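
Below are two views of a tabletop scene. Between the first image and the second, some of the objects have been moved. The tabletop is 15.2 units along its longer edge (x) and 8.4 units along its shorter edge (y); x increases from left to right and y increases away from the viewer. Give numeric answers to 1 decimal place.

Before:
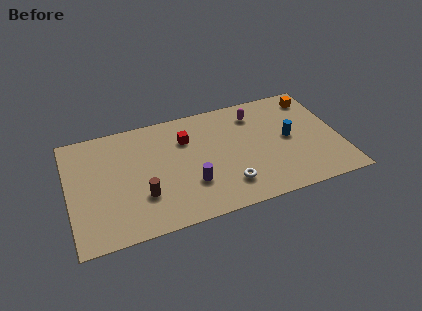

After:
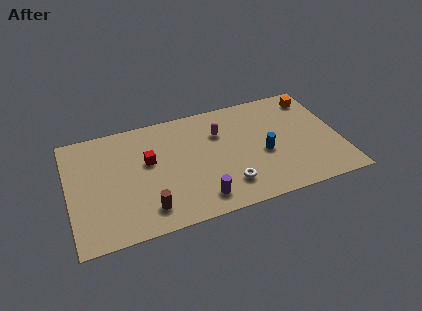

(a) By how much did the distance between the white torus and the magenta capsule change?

-1.2

The distance was about 5.2 in the first image and 4.0 in the second, so they moved 1.2 units closer together.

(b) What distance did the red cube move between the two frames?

2.4

From (6.7, 6.0) to (4.5, 5.0), the red cube covered √(2.2² + 1.0²) ≈ 2.4 units.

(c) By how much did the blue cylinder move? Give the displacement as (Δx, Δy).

(-1.5, -0.7)

From the two frames, the blue cylinder sits at roughly (12.4, 4.3) before and (10.9, 3.6) after.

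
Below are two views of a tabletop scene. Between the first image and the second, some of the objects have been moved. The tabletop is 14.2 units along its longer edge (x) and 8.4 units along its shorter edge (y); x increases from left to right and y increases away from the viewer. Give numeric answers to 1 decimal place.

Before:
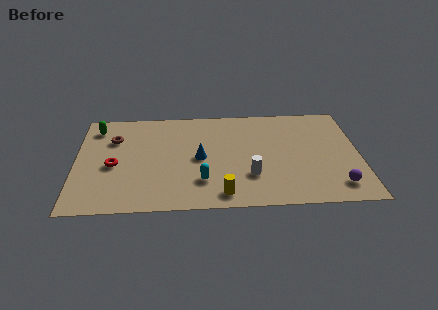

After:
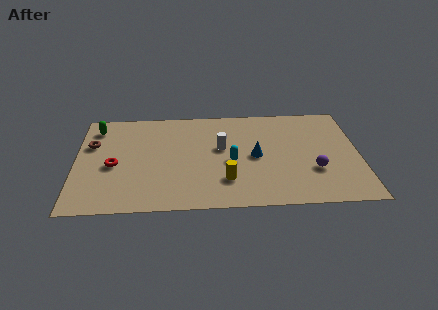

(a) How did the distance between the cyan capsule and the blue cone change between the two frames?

-0.6

They were about 1.9 units apart before and 1.3 after — 0.6 units closer together.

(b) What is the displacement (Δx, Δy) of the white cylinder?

(-1.4, 2.4)

From the two frames, the white cylinder sits at roughly (8.7, 2.5) before and (7.3, 4.9) after.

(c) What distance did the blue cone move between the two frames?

2.8

The blue cone was near (6.2, 4.1) before and (9.0, 4.1) after, so it travelled √(2.8² + 0.0²) ≈ 2.8 units.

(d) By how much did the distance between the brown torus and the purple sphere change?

-0.5

They were about 11.9 units apart before and 11.4 after — 0.5 units closer together.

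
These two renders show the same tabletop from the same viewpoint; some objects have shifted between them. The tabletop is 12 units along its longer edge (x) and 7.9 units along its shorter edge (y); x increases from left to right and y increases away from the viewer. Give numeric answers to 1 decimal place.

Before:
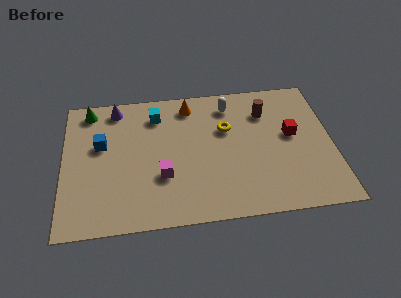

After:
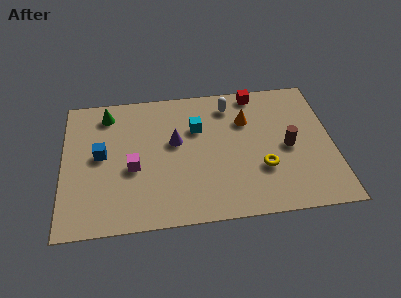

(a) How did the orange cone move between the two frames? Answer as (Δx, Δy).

(2.5, -1.2)

The orange cone started near (5.7, 6.7) and ended near (8.2, 5.5).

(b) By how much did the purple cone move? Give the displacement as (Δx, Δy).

(2.6, -2.3)

From the two frames, the purple cone sits at roughly (2.4, 6.9) before and (5.0, 4.6) after.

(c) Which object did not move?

the white capsule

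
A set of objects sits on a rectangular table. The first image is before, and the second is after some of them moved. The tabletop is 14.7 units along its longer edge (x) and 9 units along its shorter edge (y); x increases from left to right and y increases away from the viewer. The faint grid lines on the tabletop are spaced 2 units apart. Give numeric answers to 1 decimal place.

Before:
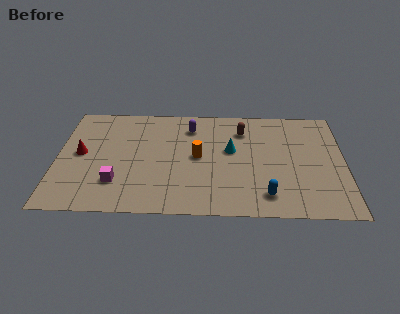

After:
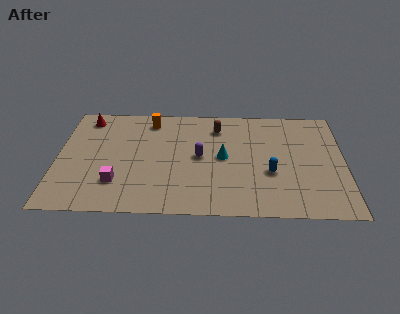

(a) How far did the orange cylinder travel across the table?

3.9

The orange cylinder was near (7.2, 4.6) before and (4.7, 7.6) after, so it travelled √(2.5² + 3.0²) ≈ 3.9 units.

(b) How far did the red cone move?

3.0

The red cone moved from about (1.2, 4.7) to (1.4, 7.7), a distance of √(0.2² + 3.0²) ≈ 3.0.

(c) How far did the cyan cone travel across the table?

0.7

The cyan cone moved from about (8.9, 5.2) to (8.5, 4.6), a distance of √(0.4² + 0.6²) ≈ 0.7.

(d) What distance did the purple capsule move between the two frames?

2.5

From (6.8, 7.1) to (7.3, 4.6), the purple capsule covered √(0.5² + 2.5²) ≈ 2.5 units.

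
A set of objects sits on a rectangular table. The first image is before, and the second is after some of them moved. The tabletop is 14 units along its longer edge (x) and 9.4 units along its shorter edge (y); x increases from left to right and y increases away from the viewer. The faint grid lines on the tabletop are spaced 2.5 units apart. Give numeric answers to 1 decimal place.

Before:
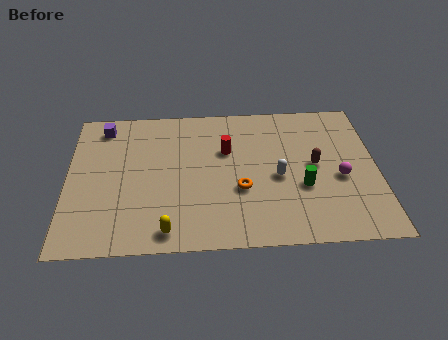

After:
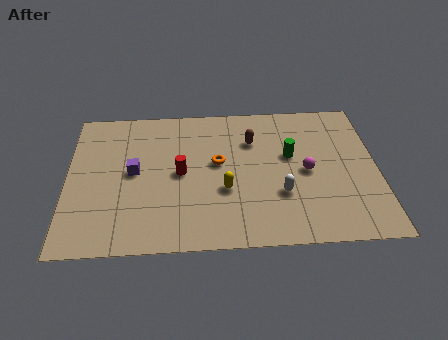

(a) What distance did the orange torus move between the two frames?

2.1

The orange torus moved from about (7.8, 3.5) to (6.8, 5.3), a distance of √(1.0² + 1.8²) ≈ 2.1.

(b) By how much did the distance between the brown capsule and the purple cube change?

-4.4

The distance was about 10.1 in the first image and 5.7 in the second, so they moved 4.4 units closer together.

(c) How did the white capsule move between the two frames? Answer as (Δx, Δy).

(0.1, -1.1)

The white capsule started near (9.5, 4.2) and ended near (9.6, 3.1).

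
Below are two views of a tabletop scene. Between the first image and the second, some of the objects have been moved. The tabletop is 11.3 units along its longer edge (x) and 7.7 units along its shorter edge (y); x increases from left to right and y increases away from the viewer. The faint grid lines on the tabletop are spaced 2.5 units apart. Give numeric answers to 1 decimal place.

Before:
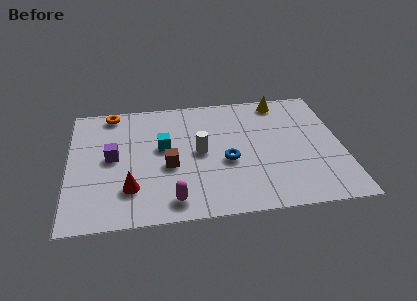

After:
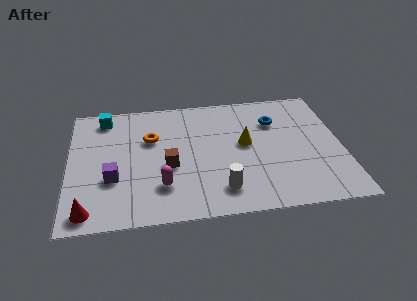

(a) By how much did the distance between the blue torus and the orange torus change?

-0.8

They were about 6.0 units apart before and 5.2 after — 0.8 units closer together.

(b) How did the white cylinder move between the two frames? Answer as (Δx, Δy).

(0.8, -2.4)

The white cylinder started near (5.4, 3.9) and ended near (6.2, 1.5).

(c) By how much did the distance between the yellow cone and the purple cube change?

-1.9

They were about 7.6 units apart before and 5.7 after — 1.9 units closer together.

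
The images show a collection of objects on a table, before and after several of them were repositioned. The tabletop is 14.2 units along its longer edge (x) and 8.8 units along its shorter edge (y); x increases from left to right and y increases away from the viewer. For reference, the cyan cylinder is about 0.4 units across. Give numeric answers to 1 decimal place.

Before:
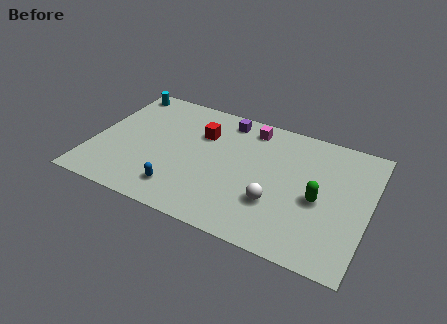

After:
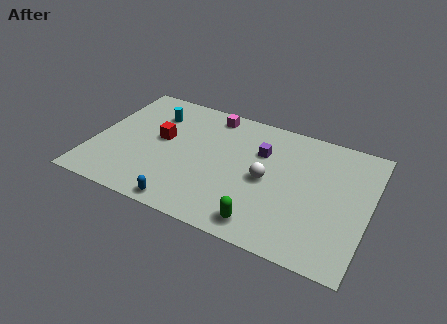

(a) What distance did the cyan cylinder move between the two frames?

2.2

From (0.9, 7.8) to (2.8, 6.6), the cyan cylinder covered √(1.9² + 1.2²) ≈ 2.2 units.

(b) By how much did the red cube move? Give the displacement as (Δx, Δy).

(-2.0, -1.2)

The red cube started near (5.4, 6.1) and ended near (3.4, 4.9).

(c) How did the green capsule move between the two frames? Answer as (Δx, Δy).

(-2.5, -2.7)

The green capsule started near (11.7, 3.9) and ended near (9.2, 1.2).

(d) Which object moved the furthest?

the green capsule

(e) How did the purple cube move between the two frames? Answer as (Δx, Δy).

(2.0, -1.6)

The purple cube started near (6.5, 7.6) and ended near (8.5, 6.0).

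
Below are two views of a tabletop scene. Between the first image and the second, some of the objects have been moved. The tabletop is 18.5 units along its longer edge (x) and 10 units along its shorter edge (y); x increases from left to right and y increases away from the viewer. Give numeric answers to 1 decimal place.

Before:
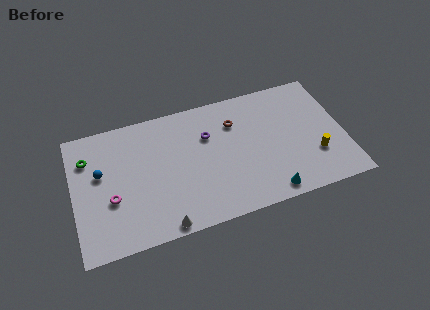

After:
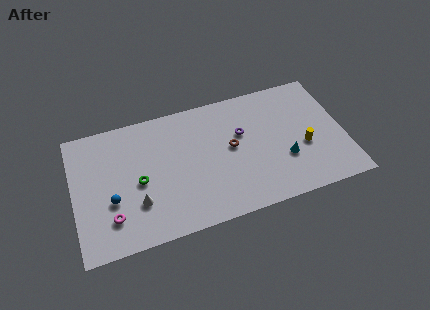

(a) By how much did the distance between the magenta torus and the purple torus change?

+2.6

Before: roughly 7.4 units apart; after: 10.0. That's 2.6 units further apart.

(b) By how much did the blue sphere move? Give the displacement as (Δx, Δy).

(0.6, -2.3)

The blue sphere started near (1.9, 6.0) and ended near (2.5, 3.7).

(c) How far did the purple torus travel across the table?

2.4

The purple torus moved from about (9.3, 6.8) to (11.6, 6.3), a distance of √(2.3² + 0.5²) ≈ 2.4.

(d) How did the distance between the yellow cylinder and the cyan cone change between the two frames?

-2.4

Before: roughly 3.9 units apart; after: 1.5. That's 2.4 units closer together.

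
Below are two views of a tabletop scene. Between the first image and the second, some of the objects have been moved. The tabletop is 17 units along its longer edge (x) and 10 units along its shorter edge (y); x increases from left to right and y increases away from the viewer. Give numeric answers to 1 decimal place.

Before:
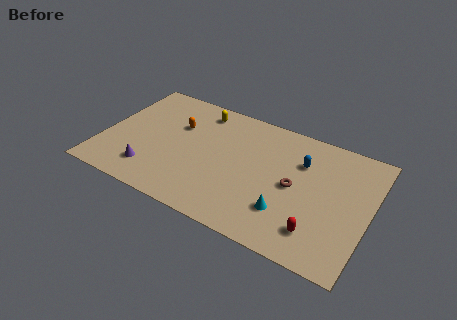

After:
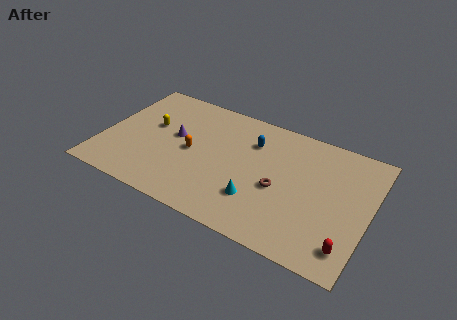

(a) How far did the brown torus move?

1.1

The brown torus was near (12.3, 4.9) before and (11.4, 4.3) after, so it travelled √(0.9² + 0.6²) ≈ 1.1 units.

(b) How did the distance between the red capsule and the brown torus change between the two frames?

+1.9

Before: roughly 3.3 units apart; after: 5.2. That's 1.9 units further apart.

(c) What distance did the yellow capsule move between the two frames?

3.8

The yellow capsule moved from about (5.7, 8.5) to (2.9, 5.9), a distance of √(2.8² + 2.6²) ≈ 3.8.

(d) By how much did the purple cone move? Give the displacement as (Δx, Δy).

(1.1, 3.5)

From the two frames, the purple cone sits at roughly (3.4, 2.1) before and (4.5, 5.6) after.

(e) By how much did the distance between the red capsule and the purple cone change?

+1.4

Before: roughly 10.7 units apart; after: 12.1. That's 1.4 units further apart.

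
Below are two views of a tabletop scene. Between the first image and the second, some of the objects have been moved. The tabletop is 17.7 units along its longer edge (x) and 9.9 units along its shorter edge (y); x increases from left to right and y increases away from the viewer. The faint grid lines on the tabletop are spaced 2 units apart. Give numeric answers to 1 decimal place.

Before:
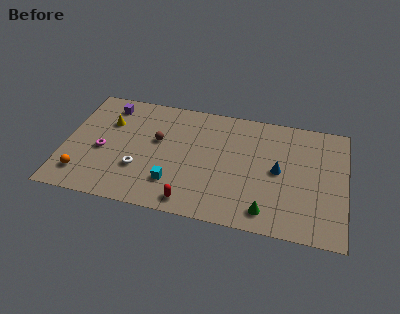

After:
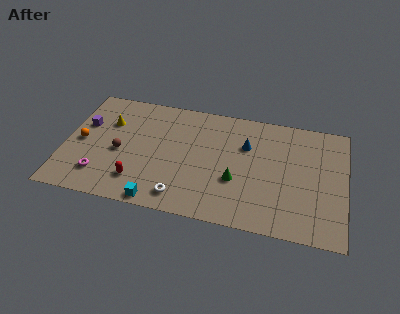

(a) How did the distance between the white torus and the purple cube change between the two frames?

+2.5

The distance was about 5.6 in the first image and 8.1 in the second, so they moved 2.5 units further apart.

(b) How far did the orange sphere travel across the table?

2.8

The orange sphere moved from about (1.3, 2.0) to (1.0, 4.8), a distance of √(0.3² + 2.8²) ≈ 2.8.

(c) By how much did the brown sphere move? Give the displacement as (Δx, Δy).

(-2.3, -1.5)

The brown sphere started near (5.8, 5.9) and ended near (3.5, 4.4).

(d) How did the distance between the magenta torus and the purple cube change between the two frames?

+0.3

Before: roughly 4.0 units apart; after: 4.3. That's 0.3 units further apart.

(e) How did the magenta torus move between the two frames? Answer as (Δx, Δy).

(0.0, -2.1)

From the two frames, the magenta torus sits at roughly (2.4, 4.3) before and (2.4, 2.2) after.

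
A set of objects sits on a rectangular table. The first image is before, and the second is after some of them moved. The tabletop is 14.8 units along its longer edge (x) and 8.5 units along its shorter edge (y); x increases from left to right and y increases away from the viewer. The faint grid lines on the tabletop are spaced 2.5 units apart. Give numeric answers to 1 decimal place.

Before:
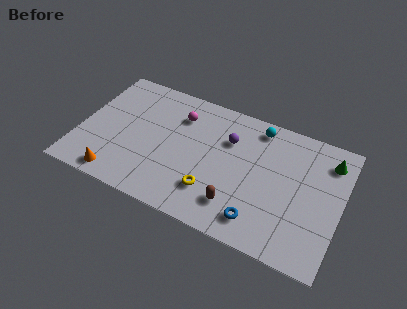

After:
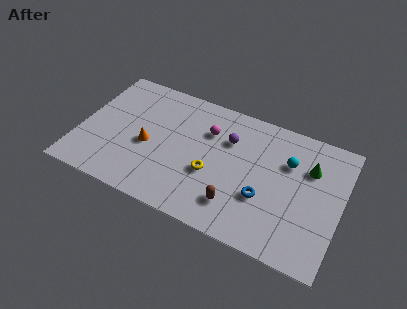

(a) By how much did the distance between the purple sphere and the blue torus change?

-1.2

They were about 4.9 units apart before and 3.7 after — 1.2 units closer together.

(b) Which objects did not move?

the purple sphere and the brown capsule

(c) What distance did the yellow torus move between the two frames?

1.1

From (7.8, 2.2) to (7.6, 3.3), the yellow torus covered √(0.2² + 1.1²) ≈ 1.1 units.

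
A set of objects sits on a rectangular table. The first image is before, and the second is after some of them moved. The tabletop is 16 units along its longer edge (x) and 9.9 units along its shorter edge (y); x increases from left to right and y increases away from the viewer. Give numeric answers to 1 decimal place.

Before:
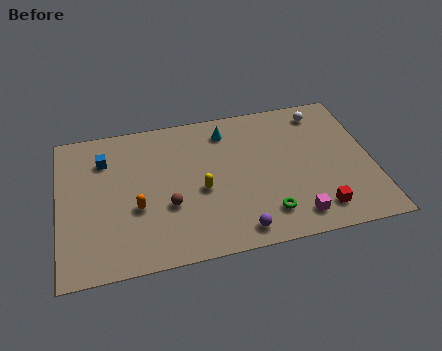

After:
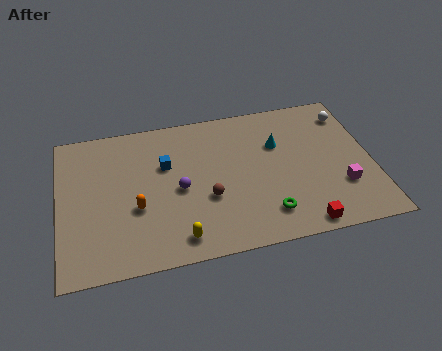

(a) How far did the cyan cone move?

3.0

The cyan cone moved from about (8.7, 8.1) to (11.3, 6.6), a distance of √(2.6² + 1.5²) ≈ 3.0.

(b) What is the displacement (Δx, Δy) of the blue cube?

(3.1, -1.0)

The blue cube started near (2.4, 7.4) and ended near (5.5, 6.4).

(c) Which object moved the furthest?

the purple sphere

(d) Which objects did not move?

the green torus and the orange capsule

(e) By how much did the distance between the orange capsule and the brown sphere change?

+2.0

Before: roughly 1.6 units apart; after: 3.6. That's 2.0 units further apart.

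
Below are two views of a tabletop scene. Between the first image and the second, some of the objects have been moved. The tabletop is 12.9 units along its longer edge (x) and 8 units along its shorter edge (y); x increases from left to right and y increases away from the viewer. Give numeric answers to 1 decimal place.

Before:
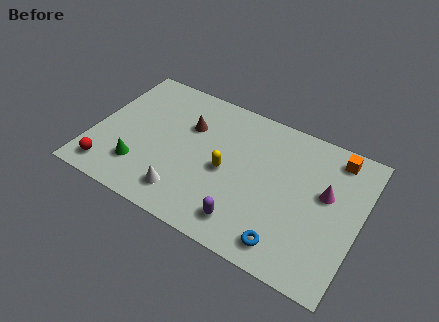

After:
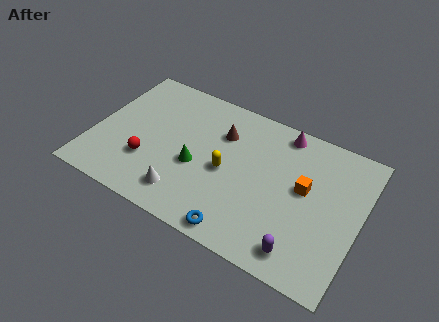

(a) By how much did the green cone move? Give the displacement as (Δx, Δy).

(2.6, 1.3)

From the two frames, the green cone sits at roughly (2.5, 2.0) before and (5.1, 3.3) after.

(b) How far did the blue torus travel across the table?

2.2

The blue torus was near (9.8, 1.2) before and (7.6, 0.8) after, so it travelled √(2.2² + 0.4²) ≈ 2.2 units.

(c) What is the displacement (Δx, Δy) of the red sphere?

(1.7, 1.3)

The red sphere started near (1.1, 1.2) and ended near (2.8, 2.5).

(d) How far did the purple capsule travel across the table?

2.7

The purple capsule was near (7.8, 1.4) before and (10.5, 1.2) after, so it travelled √(2.7² + 0.2²) ≈ 2.7 units.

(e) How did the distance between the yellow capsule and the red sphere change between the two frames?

-2.1

They were about 6.0 units apart before and 3.9 after — 2.1 units closer together.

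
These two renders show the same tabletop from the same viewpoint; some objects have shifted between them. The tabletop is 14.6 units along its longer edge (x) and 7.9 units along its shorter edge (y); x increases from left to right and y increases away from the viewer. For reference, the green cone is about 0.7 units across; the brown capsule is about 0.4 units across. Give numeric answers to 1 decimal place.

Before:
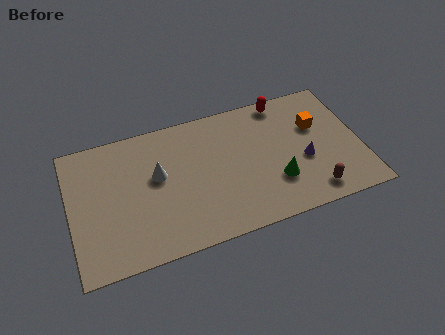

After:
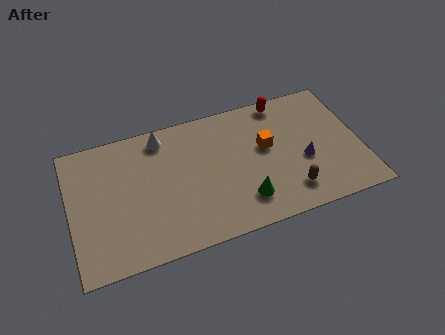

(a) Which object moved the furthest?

the orange cube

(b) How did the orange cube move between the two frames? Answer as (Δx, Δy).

(-2.6, -0.5)

The orange cube started near (12.5, 5.1) and ended near (9.9, 4.6).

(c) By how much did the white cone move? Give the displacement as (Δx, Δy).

(0.4, 2.2)

From the two frames, the white cone sits at roughly (4.4, 4.6) before and (4.8, 6.8) after.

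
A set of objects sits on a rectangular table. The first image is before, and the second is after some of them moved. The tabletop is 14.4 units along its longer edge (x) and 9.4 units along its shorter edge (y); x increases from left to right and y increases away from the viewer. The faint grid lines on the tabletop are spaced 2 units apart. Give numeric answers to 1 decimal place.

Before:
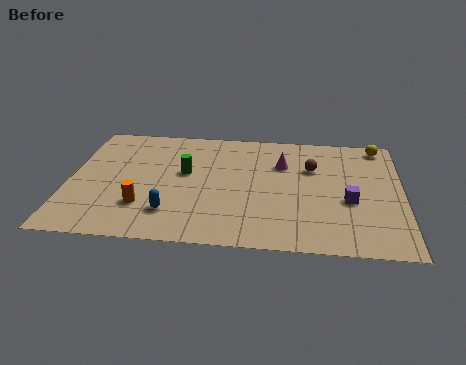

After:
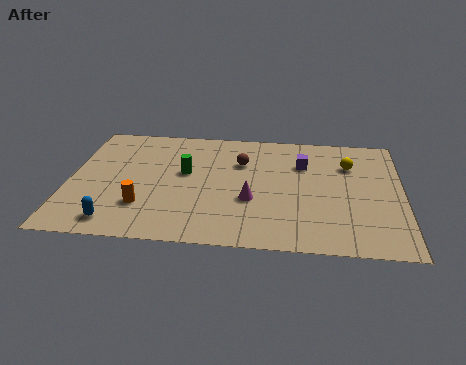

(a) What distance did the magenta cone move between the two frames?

3.3

The magenta cone was near (9.2, 6.5) before and (7.9, 3.5) after, so it travelled √(1.3² + 3.0²) ≈ 3.3 units.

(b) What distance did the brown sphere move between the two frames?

3.1

The brown sphere was near (10.5, 6.3) before and (7.4, 6.5) after, so it travelled √(3.1² + 0.2²) ≈ 3.1 units.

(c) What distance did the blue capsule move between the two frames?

2.5

The blue capsule was near (4.5, 2.2) before and (2.2, 1.3) after, so it travelled √(2.3² + 0.9²) ≈ 2.5 units.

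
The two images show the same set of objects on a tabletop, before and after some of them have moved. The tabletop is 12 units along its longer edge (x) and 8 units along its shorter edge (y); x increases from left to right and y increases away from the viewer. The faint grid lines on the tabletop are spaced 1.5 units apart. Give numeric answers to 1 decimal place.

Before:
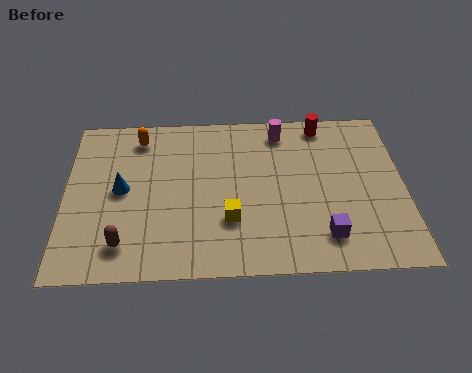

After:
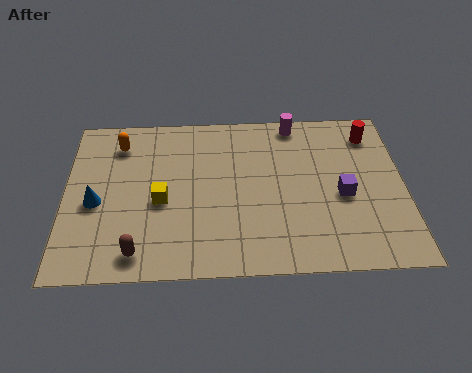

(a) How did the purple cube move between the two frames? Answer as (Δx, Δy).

(0.7, 1.9)

The purple cube started near (9.1, 1.6) and ended near (9.8, 3.5).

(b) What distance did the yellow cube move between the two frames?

2.6

The yellow cube moved from about (5.8, 2.5) to (3.4, 3.5), a distance of √(2.4² + 1.0²) ≈ 2.6.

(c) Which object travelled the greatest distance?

the yellow cube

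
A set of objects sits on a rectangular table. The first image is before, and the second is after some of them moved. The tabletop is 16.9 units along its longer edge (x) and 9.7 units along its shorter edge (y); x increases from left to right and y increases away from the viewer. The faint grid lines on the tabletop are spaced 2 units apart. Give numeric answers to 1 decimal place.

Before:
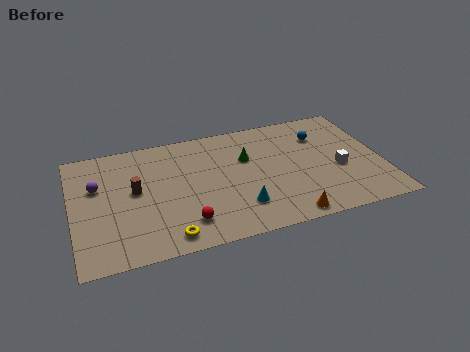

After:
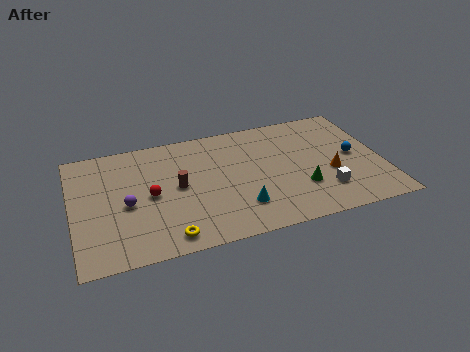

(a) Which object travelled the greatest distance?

the green cone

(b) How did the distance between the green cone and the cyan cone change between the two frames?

-0.5

They were about 4.0 units apart before and 3.5 after — 0.5 units closer together.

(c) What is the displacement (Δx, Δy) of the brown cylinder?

(2.3, -0.3)

From the two frames, the brown cylinder sits at roughly (3.4, 5.3) before and (5.7, 5.0) after.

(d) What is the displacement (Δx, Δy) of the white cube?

(-1.0, -1.6)

The white cube was at about (14.5, 4.0) and moved to about (13.5, 2.4).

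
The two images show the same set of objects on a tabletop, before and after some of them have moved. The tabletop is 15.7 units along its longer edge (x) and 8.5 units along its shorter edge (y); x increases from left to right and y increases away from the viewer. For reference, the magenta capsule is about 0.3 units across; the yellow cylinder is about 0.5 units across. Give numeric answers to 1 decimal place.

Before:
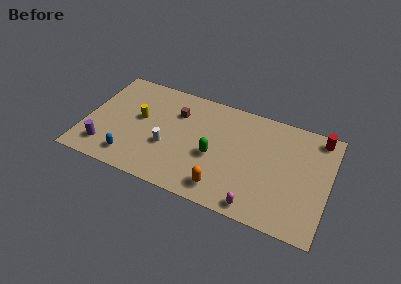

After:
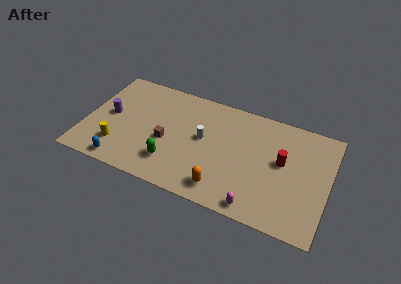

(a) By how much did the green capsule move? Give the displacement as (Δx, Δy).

(-2.6, -1.5)

From the two frames, the green capsule sits at roughly (8.4, 3.6) before and (5.8, 2.1) after.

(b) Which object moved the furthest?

the red cylinder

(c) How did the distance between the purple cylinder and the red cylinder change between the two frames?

-3.3

Before: roughly 14.5 units apart; after: 11.2. That's 3.3 units closer together.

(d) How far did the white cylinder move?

2.7

The white cylinder moved from about (5.4, 3.2) to (7.6, 4.7), a distance of √(2.2² + 1.5²) ≈ 2.7.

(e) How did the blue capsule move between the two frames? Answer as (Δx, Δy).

(-0.5, -0.6)

The blue capsule was at about (3.2, 1.5) and moved to about (2.7, 0.9).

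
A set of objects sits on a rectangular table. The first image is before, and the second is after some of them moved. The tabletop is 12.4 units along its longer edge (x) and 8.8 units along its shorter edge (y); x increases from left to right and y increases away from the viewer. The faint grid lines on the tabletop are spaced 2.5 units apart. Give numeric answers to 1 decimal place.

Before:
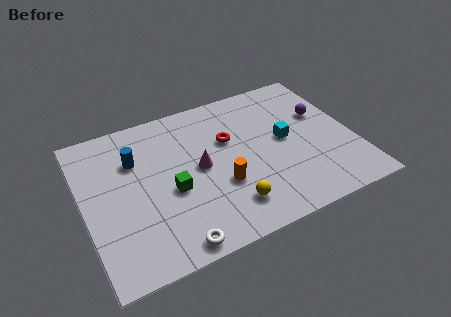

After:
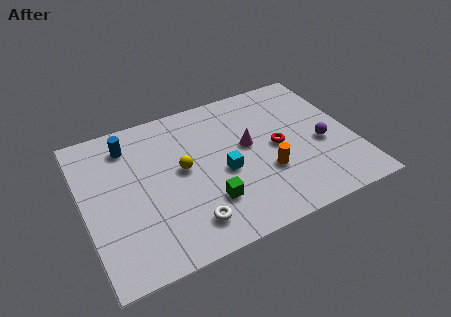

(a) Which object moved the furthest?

the yellow sphere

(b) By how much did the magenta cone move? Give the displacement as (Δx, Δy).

(2.3, 0.4)

The magenta cone started near (5.3, 4.5) and ended near (7.6, 4.9).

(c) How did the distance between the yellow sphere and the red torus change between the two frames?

+0.6

The distance was about 3.8 in the first image and 4.4 in the second, so they moved 0.6 units further apart.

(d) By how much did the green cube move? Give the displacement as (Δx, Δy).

(1.5, -1.3)

From the two frames, the green cube sits at roughly (3.9, 3.7) before and (5.4, 2.4) after.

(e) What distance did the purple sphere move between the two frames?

1.8

From (11.2, 5.5) to (10.9, 3.7), the purple sphere covered √(0.3² + 1.8²) ≈ 1.8 units.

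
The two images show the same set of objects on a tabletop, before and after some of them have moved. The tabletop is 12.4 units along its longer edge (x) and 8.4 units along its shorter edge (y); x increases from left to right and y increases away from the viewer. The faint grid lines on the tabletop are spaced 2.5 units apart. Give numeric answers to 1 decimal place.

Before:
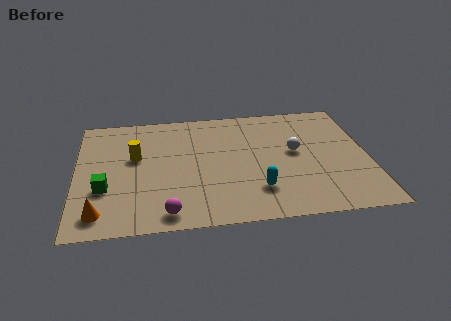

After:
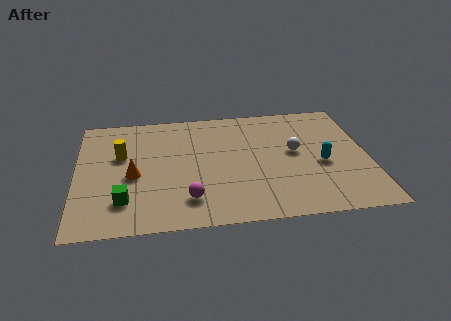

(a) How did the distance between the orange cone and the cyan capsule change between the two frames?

+1.4

Before: roughly 6.6 units apart; after: 8.0. That's 1.4 units further apart.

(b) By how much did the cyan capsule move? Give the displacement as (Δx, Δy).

(2.8, 1.5)

From the two frames, the cyan capsule sits at roughly (7.6, 2.1) before and (10.4, 3.6) after.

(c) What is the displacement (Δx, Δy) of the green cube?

(0.8, -0.9)

The green cube was at about (1.2, 2.9) and moved to about (2.0, 2.0).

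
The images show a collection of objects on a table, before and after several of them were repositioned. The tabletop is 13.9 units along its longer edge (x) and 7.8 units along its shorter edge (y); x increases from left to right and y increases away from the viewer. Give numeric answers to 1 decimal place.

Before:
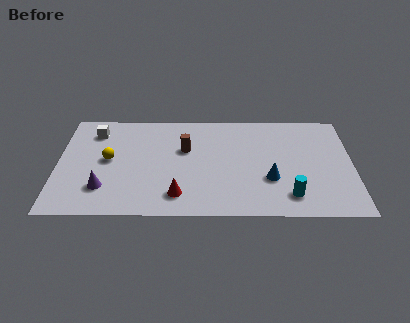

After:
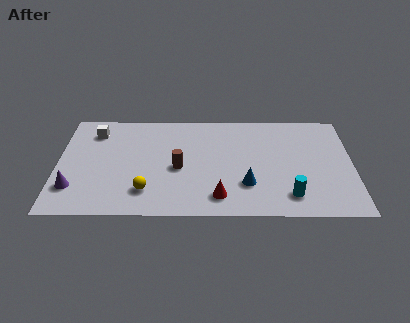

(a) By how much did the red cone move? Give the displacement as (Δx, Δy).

(1.9, -0.1)

The red cone started near (5.7, 1.5) and ended near (7.6, 1.4).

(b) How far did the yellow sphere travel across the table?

2.9

The yellow sphere was near (2.4, 4.1) before and (4.2, 1.8) after, so it travelled √(1.8² + 2.3²) ≈ 2.9 units.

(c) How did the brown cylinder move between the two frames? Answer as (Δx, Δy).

(-0.3, -1.4)

The brown cylinder was at about (6.0, 4.9) and moved to about (5.7, 3.5).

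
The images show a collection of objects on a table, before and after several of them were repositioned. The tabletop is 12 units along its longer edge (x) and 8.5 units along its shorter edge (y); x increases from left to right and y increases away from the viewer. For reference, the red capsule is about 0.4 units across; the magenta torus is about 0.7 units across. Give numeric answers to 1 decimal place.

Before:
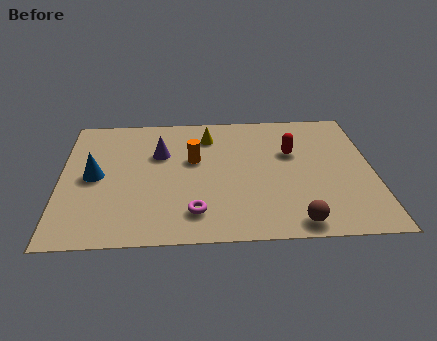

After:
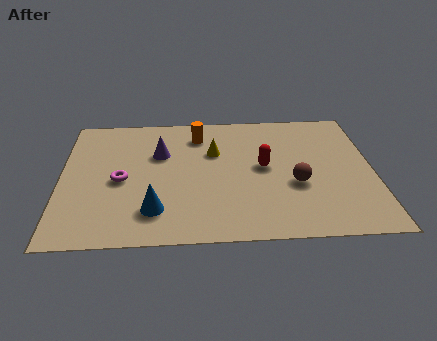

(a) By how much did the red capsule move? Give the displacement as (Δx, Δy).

(-1.1, -0.9)

The red capsule was at about (8.9, 5.4) and moved to about (7.8, 4.5).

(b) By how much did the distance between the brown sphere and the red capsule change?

-2.8

The distance was about 4.5 in the first image and 1.7 in the second, so they moved 2.8 units closer together.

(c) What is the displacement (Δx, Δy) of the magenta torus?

(-2.8, 2.2)

The magenta torus was at about (5.1, 1.7) and moved to about (2.3, 3.9).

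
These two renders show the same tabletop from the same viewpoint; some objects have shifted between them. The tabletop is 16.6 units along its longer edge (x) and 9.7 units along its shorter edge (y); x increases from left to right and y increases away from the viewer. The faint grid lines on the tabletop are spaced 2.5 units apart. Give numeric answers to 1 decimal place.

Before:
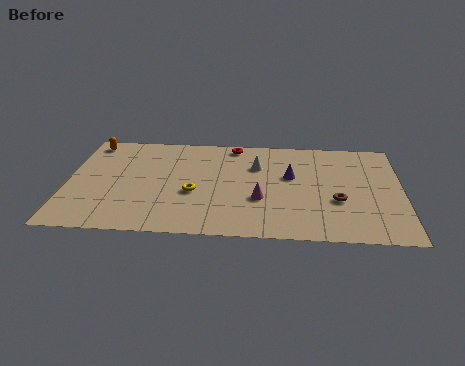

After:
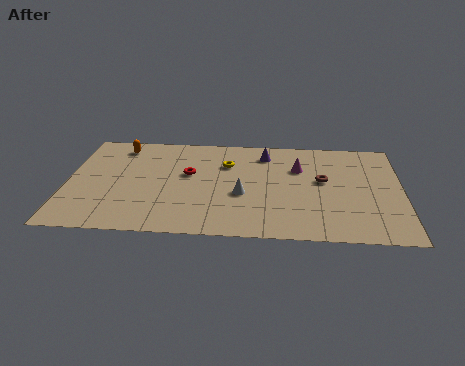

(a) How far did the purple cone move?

2.5

The purple cone was near (11.1, 5.8) before and (9.8, 7.9) after, so it travelled √(1.3² + 2.1²) ≈ 2.5 units.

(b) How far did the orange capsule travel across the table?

1.5

From (1.0, 8.5) to (2.5, 8.2), the orange capsule covered √(1.5² + 0.3²) ≈ 1.5 units.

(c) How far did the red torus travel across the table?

3.7

The red torus moved from about (8.2, 8.7) to (6.0, 5.7), a distance of √(2.2² + 3.0²) ≈ 3.7.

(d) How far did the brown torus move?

2.0

The brown torus was near (13.4, 3.6) before and (12.7, 5.5) after, so it travelled √(0.7² + 1.9²) ≈ 2.0 units.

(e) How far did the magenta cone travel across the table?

3.6

From (9.6, 3.5) to (11.5, 6.6), the magenta cone covered √(1.9² + 3.1²) ≈ 3.6 units.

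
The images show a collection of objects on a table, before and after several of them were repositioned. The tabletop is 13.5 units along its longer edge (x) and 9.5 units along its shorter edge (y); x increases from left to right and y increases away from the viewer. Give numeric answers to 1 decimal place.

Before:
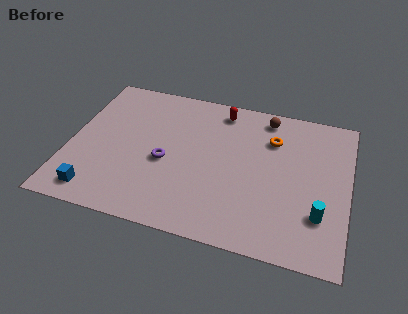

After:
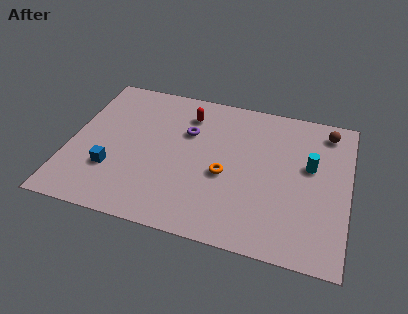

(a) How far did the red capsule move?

1.7

From (7.1, 8.2) to (5.5, 7.5), the red capsule covered √(1.6² + 0.7²) ≈ 1.7 units.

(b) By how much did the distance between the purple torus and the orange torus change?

-2.7

They were about 5.7 units apart before and 3.0 after — 2.7 units closer together.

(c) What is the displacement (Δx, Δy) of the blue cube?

(0.6, 1.6)

The blue cube was at about (1.6, 1.3) and moved to about (2.2, 2.9).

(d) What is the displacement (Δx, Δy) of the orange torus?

(-2.1, -2.9)

The orange torus started near (9.7, 6.9) and ended near (7.6, 4.0).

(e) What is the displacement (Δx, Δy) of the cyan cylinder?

(-0.6, 2.9)

From the two frames, the cyan cylinder sits at roughly (12.2, 2.7) before and (11.6, 5.6) after.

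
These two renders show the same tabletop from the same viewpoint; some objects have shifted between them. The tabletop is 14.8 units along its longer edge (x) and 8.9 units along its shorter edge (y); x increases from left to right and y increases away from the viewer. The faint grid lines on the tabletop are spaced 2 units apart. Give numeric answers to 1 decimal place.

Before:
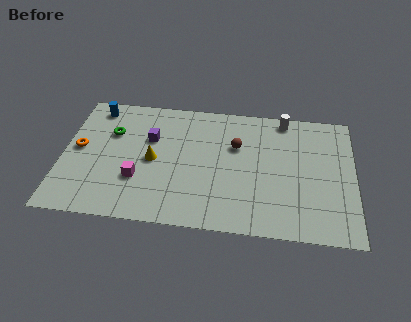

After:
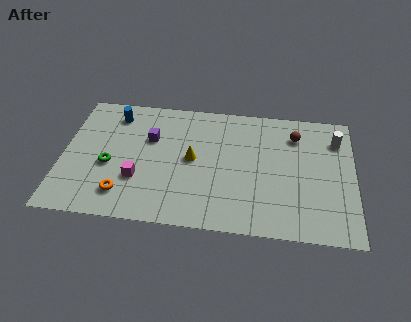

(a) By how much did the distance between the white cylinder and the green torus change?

+2.9

Before: roughly 9.0 units apart; after: 11.9. That's 2.9 units further apart.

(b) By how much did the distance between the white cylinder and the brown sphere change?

-1.2

Before: roughly 3.3 units apart; after: 2.1. That's 1.2 units closer together.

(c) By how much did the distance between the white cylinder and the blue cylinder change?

+1.7

The distance was about 9.7 in the first image and 11.4 in the second, so they moved 1.7 units further apart.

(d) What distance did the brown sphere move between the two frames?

3.2

The brown sphere moved from about (8.8, 5.8) to (11.8, 6.9), a distance of √(3.0² + 1.1²) ≈ 3.2.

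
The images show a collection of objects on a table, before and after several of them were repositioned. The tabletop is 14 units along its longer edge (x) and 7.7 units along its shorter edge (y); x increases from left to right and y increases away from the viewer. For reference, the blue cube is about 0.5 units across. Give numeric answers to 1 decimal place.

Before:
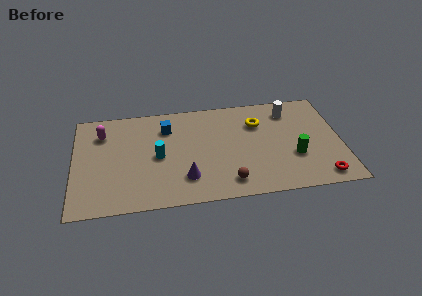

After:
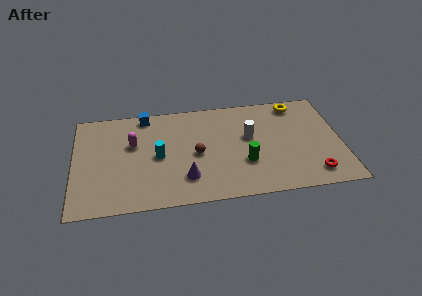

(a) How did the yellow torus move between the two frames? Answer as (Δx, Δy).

(2.1, 1.2)

The yellow torus started near (9.7, 5.5) and ended near (11.8, 6.7).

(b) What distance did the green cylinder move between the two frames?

2.6

The green cylinder moved from about (11.5, 2.7) to (8.9, 2.6), a distance of √(2.6² + 0.1²) ≈ 2.6.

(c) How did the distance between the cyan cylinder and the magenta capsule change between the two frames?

-1.9

The distance was about 3.6 in the first image and 1.7 in the second, so they moved 1.9 units closer together.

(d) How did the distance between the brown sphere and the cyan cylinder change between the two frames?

-2.3

They were about 4.3 units apart before and 2.0 after — 2.3 units closer together.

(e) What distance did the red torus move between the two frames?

0.5

From (12.8, 1.0) to (12.4, 1.3), the red torus covered √(0.4² + 0.3²) ≈ 0.5 units.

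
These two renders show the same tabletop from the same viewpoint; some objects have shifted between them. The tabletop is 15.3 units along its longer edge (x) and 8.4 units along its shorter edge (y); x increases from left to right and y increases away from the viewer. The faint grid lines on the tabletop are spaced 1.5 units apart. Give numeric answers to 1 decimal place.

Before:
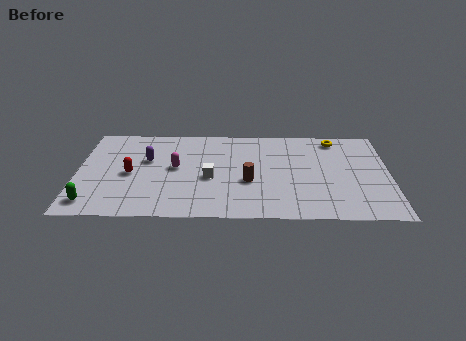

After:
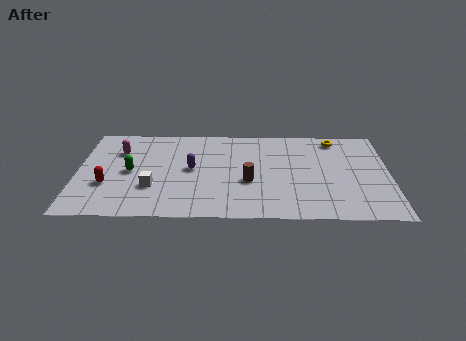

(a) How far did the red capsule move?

1.5

The red capsule moved from about (2.6, 3.9) to (1.5, 2.9), a distance of √(1.1² + 1.0²) ≈ 1.5.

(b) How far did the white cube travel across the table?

2.9

The white cube moved from about (6.5, 3.6) to (3.7, 2.7), a distance of √(2.8² + 0.9²) ≈ 2.9.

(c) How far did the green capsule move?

3.3

The green capsule was near (0.8, 1.3) before and (2.6, 4.1) after, so it travelled √(1.8² + 2.8²) ≈ 3.3 units.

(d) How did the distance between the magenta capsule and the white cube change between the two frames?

+1.8

Before: roughly 1.9 units apart; after: 3.7. That's 1.8 units further apart.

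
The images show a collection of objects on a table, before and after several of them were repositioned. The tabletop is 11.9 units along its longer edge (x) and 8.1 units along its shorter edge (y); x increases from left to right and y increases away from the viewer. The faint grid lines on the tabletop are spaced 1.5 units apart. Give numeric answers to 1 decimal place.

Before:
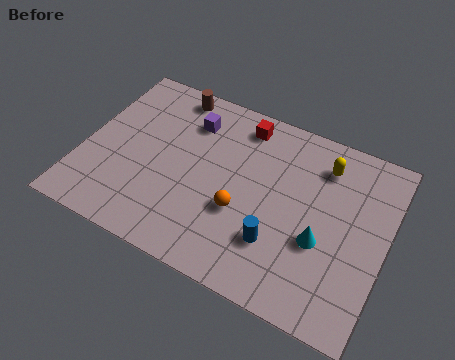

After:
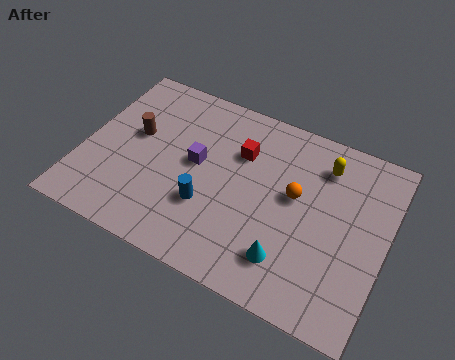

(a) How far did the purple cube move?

1.9

The purple cube was near (3.9, 6.2) before and (4.4, 4.4) after, so it travelled √(0.5² + 1.8²) ≈ 1.9 units.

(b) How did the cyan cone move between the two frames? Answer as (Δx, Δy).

(-1.1, -1.3)

The cyan cone started near (9.5, 3.1) and ended near (8.4, 1.8).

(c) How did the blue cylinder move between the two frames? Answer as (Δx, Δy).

(-2.8, 0.4)

The blue cylinder was at about (7.9, 2.3) and moved to about (5.1, 2.7).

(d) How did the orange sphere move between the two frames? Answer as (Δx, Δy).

(1.9, 1.6)

The orange sphere started near (6.4, 3.0) and ended near (8.3, 4.6).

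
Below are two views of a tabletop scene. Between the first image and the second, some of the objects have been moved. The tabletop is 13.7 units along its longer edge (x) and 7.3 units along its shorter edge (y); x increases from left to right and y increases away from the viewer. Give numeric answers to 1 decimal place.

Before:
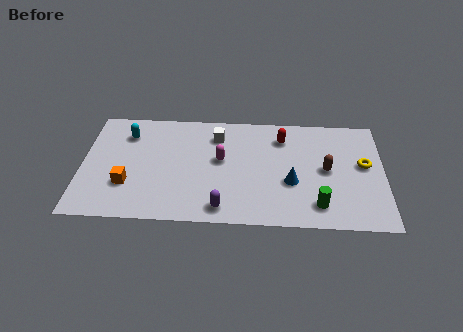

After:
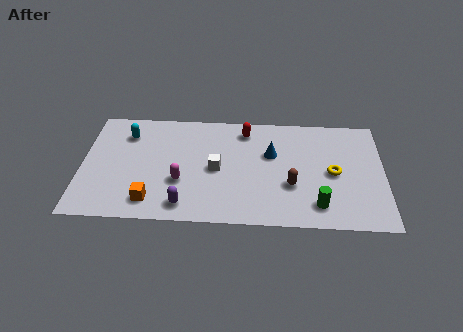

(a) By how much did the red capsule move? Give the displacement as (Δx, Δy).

(-1.7, 0.4)

From the two frames, the red capsule sits at roughly (9.1, 5.7) before and (7.4, 6.1) after.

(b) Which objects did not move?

the cyan capsule and the green cylinder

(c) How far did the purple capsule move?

1.7

The purple capsule moved from about (6.4, 1.0) to (4.7, 1.1), a distance of √(1.7² + 0.1²) ≈ 1.7.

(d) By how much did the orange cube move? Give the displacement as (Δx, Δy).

(1.1, -1.0)

The orange cube was at about (2.1, 2.3) and moved to about (3.2, 1.3).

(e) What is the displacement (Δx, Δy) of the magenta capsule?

(-1.8, -1.5)

The magenta capsule was at about (6.3, 4.1) and moved to about (4.5, 2.6).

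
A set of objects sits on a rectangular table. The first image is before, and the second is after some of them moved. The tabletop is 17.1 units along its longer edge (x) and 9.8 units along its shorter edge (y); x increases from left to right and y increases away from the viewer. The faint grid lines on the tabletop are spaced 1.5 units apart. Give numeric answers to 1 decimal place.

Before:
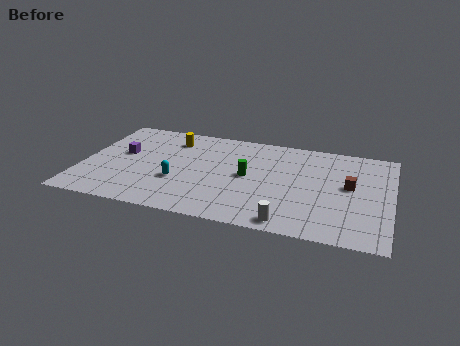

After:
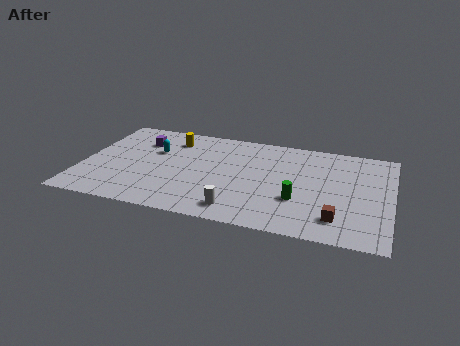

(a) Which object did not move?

the yellow cylinder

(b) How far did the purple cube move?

1.8

The purple cube moved from about (2.1, 5.6) to (3.0, 7.2), a distance of √(0.9² + 1.6²) ≈ 1.8.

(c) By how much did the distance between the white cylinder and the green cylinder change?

-1.0

The distance was about 4.7 in the first image and 3.7 in the second, so they moved 1.0 units closer together.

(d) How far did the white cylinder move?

2.8

From (11.7, 1.0) to (8.9, 1.5), the white cylinder covered √(2.8² + 0.5²) ≈ 2.8 units.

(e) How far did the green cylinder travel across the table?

3.4

From (9.2, 5.0) to (12.1, 3.3), the green cylinder covered √(2.9² + 1.7²) ≈ 3.4 units.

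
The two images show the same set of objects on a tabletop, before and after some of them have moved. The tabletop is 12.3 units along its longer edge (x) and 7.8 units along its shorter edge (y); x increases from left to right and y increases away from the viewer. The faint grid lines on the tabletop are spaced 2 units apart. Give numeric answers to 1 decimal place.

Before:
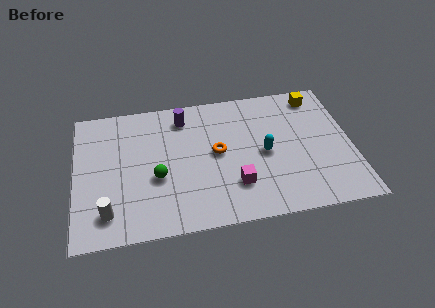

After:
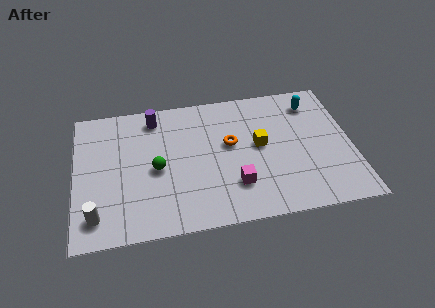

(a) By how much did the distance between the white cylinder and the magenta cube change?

+0.5

They were about 5.6 units apart before and 6.1 after — 0.5 units further apart.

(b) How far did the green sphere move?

0.5

The green sphere was near (3.6, 3.1) before and (3.6, 3.6) after, so it travelled √(0.0² + 0.5²) ≈ 0.5 units.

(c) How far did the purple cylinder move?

1.3

The purple cylinder moved from about (4.9, 6.4) to (3.6, 6.6), a distance of √(1.3² + 0.2²) ≈ 1.3.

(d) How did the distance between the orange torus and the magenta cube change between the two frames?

+0.3

The distance was about 2.1 in the first image and 2.4 in the second, so they moved 0.3 units further apart.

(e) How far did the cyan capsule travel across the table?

3.5

From (8.4, 3.7) to (10.7, 6.3), the cyan capsule covered √(2.3² + 2.6²) ≈ 3.5 units.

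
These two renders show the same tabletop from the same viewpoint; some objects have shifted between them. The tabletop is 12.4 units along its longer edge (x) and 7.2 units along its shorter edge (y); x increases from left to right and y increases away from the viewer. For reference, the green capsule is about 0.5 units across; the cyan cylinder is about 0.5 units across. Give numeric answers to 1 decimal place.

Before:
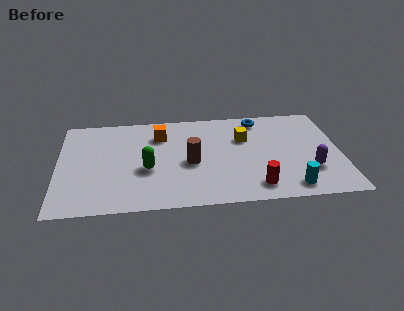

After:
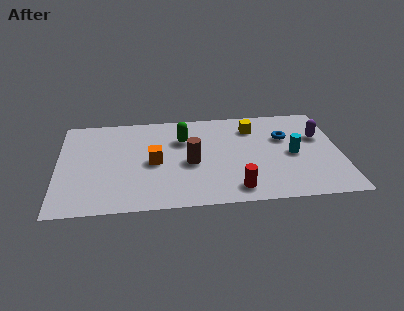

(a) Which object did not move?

the brown cylinder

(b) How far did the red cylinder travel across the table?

0.9

The red cylinder was near (8.6, 1.2) before and (7.7, 1.1) after, so it travelled √(0.9² + 0.1²) ≈ 0.9 units.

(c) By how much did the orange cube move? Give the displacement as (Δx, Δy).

(-0.3, -2.0)

From the two frames, the orange cube sits at roughly (4.5, 5.4) before and (4.2, 3.4) after.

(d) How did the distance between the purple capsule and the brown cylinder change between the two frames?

+0.6

Before: roughly 5.3 units apart; after: 5.9. That's 0.6 units further apart.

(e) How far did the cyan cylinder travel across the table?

2.4

From (10.1, 1.0) to (10.3, 3.4), the cyan cylinder covered √(0.2² + 2.4²) ≈ 2.4 units.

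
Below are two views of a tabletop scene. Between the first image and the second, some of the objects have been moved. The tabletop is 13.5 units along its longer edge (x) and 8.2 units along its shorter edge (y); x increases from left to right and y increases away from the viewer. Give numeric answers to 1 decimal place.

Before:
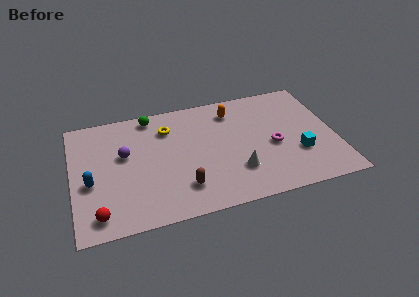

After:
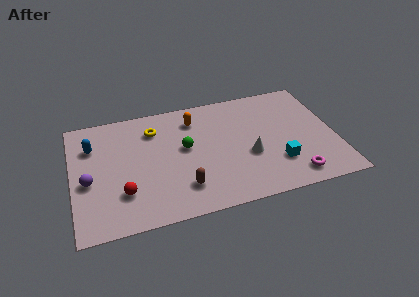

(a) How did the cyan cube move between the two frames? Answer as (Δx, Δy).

(-1.1, -0.4)

From the two frames, the cyan cube sits at roughly (11.5, 2.7) before and (10.4, 2.3) after.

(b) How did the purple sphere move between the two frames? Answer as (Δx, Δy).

(-1.9, -1.4)

The purple sphere was at about (2.7, 4.9) and moved to about (0.8, 3.5).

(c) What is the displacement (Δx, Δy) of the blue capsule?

(0.2, 2.5)

The blue capsule started near (0.9, 3.4) and ended near (1.1, 5.9).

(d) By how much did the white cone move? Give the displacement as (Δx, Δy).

(0.7, 0.9)

The white cone started near (8.3, 2.3) and ended near (9.0, 3.2).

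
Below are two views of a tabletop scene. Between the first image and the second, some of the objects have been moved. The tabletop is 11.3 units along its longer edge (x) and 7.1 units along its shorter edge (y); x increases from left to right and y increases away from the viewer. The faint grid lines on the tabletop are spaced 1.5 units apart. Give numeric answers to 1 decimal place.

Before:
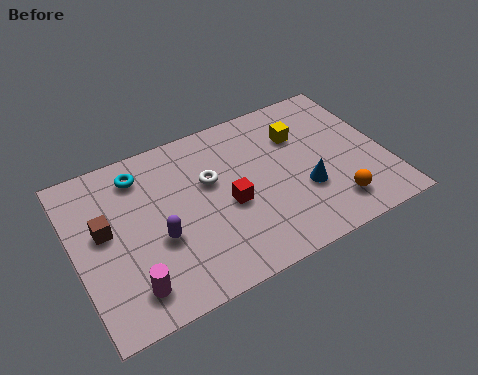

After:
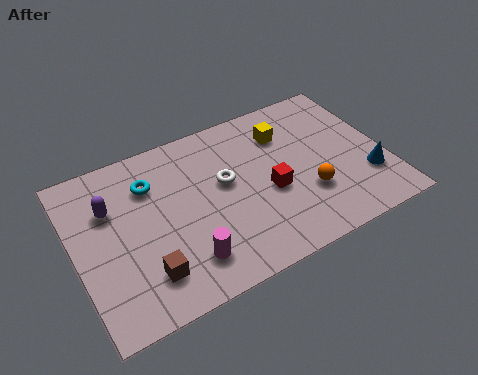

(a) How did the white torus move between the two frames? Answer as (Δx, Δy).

(0.5, -0.3)

From the two frames, the white torus sits at roughly (5.0, 4.4) before and (5.5, 4.1) after.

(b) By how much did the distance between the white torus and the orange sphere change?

-1.8

The distance was about 5.1 in the first image and 3.3 in the second, so they moved 1.8 units closer together.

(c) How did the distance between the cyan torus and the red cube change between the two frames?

+0.7

They were about 4.0 units apart before and 4.7 after — 0.7 units further apart.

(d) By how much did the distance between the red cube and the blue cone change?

+0.8

They were about 2.8 units apart before and 3.6 after — 0.8 units further apart.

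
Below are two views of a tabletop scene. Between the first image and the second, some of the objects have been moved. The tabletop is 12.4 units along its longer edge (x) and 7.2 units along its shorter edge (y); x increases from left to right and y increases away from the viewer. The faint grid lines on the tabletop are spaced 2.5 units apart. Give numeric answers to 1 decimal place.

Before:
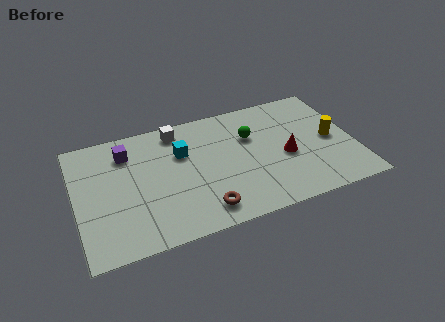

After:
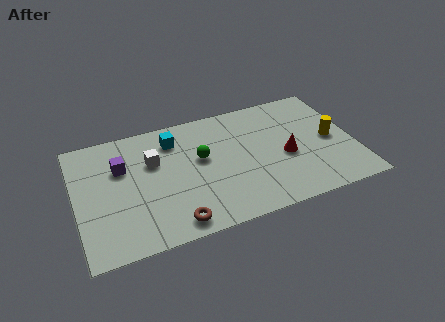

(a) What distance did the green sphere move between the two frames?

2.4

From (7.9, 4.8) to (5.6, 4.2), the green sphere covered √(2.3² + 0.6²) ≈ 2.4 units.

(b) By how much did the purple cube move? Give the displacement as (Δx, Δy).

(-0.3, -0.8)

From the two frames, the purple cube sits at roughly (2.4, 5.6) before and (2.1, 4.8) after.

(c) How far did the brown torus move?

1.3

The brown torus moved from about (5.4, 1.2) to (4.1, 0.9), a distance of √(1.3² + 0.3²) ≈ 1.3.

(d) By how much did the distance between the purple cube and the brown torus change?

-0.9

They were about 5.3 units apart before and 4.4 after — 0.9 units closer together.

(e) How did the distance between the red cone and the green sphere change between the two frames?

+1.7

The distance was about 2.2 in the first image and 3.9 in the second, so they moved 1.7 units further apart.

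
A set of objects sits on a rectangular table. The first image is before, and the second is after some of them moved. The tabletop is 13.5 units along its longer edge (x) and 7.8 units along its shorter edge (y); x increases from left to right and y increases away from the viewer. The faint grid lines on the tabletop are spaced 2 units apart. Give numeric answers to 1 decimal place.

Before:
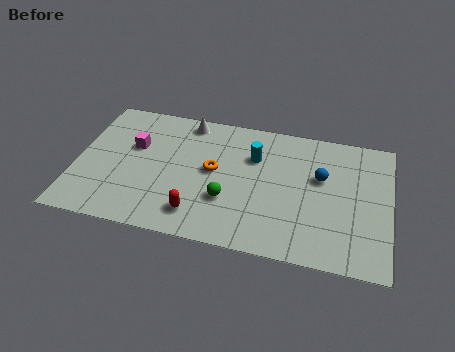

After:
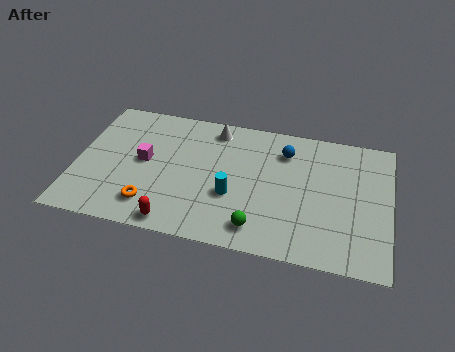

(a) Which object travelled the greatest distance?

the orange torus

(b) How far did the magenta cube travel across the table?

0.9

The magenta cube moved from about (2.4, 4.9) to (2.9, 4.1), a distance of √(0.5² + 0.8²) ≈ 0.9.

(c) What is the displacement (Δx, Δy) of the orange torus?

(-2.5, -2.6)

From the two frames, the orange torus sits at roughly (5.9, 4.2) before and (3.4, 1.6) after.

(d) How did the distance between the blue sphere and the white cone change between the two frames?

-3.1

Before: roughly 6.3 units apart; after: 3.2. That's 3.1 units closer together.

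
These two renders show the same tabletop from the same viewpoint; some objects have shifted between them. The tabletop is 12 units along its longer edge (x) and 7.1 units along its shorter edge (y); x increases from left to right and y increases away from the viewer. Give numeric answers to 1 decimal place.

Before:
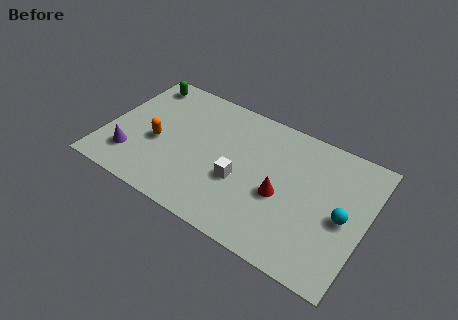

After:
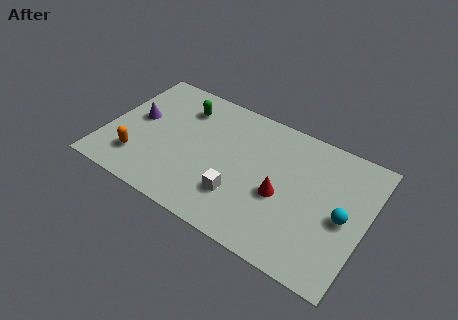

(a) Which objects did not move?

the cyan sphere and the red cone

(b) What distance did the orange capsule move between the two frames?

1.5

From (2.4, 3.0) to (1.7, 1.7), the orange capsule covered √(0.7² + 1.3²) ≈ 1.5 units.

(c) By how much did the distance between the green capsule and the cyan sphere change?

-2.2

The distance was about 10.3 in the first image and 8.1 in the second, so they moved 2.2 units closer together.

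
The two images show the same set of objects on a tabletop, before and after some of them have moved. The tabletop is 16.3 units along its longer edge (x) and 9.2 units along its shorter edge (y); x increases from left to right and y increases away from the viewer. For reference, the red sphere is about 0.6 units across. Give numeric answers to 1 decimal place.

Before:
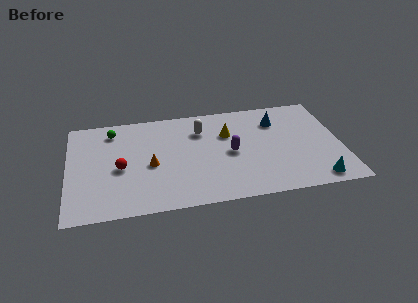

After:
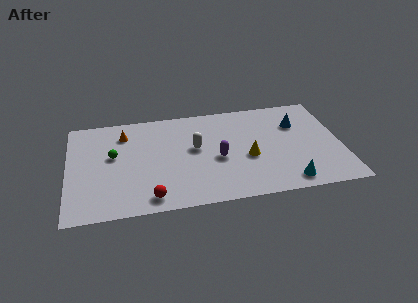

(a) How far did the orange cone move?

3.4

The orange cone moved from about (4.9, 4.1) to (3.4, 7.2), a distance of √(1.5² + 3.1²) ≈ 3.4.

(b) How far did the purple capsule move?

0.9

The purple capsule was near (9.7, 4.4) before and (8.9, 4.0) after, so it travelled √(0.8² + 0.4²) ≈ 0.9 units.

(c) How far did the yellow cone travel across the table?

2.6

From (9.6, 6.2) to (10.7, 3.8), the yellow cone covered √(1.1² + 2.4²) ≈ 2.6 units.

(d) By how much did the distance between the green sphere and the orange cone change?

-2.1

The distance was about 4.1 in the first image and 2.0 in the second, so they moved 2.1 units closer together.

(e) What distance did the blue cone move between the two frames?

1.3

The blue cone moved from about (12.6, 6.9) to (13.8, 6.4), a distance of √(1.2² + 0.5²) ≈ 1.3.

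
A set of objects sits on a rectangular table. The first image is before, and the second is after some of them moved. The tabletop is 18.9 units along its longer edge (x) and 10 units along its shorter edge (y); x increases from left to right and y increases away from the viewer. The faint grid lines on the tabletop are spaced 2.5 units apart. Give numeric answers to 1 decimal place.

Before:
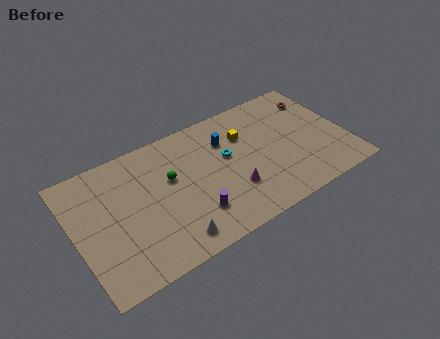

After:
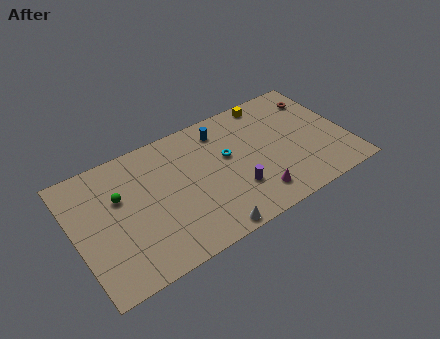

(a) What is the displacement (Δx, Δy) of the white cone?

(2.4, -0.7)

The white cone started near (6.1, 1.5) and ended near (8.5, 0.8).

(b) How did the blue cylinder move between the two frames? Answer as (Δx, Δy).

(-0.2, 1.0)

The blue cylinder started near (10.8, 7.2) and ended near (10.6, 8.2).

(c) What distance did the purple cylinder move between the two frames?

3.0

The purple cylinder moved from about (7.8, 2.6) to (10.8, 3.0), a distance of √(3.0² + 0.4²) ≈ 3.0.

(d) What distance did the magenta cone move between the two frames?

1.8

The magenta cone was near (10.6, 3.1) before and (12.0, 1.9) after, so it travelled √(1.4² + 1.2²) ≈ 1.8 units.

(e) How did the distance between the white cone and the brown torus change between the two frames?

-1.6

Before: roughly 13.0 units apart; after: 11.4. That's 1.6 units closer together.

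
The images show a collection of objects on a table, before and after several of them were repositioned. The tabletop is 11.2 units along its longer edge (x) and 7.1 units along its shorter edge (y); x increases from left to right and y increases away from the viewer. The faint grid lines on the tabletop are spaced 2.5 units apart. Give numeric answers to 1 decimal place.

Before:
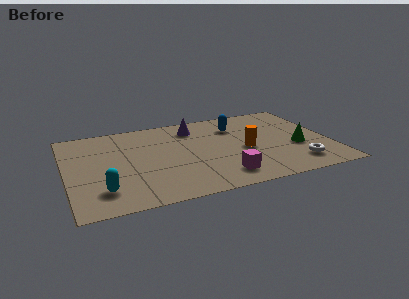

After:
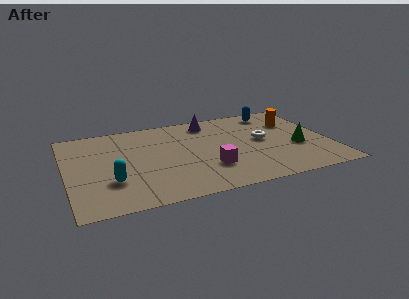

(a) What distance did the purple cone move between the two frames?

0.8

The purple cone moved from about (5.6, 5.7) to (6.3, 6.0), a distance of √(0.7² + 0.3²) ≈ 0.8.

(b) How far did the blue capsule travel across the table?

2.0

The blue capsule was near (7.4, 5.3) before and (9.2, 6.1) after, so it travelled √(1.8² + 0.8²) ≈ 2.0 units.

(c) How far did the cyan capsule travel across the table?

0.7

The cyan capsule moved from about (1.4, 1.6) to (1.8, 2.2), a distance of √(0.4² + 0.6²) ≈ 0.7.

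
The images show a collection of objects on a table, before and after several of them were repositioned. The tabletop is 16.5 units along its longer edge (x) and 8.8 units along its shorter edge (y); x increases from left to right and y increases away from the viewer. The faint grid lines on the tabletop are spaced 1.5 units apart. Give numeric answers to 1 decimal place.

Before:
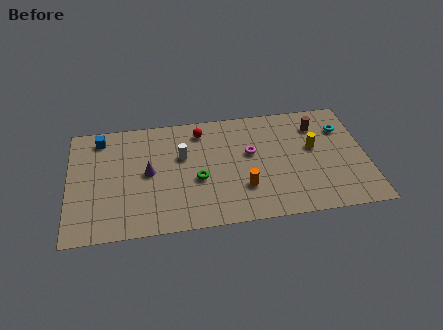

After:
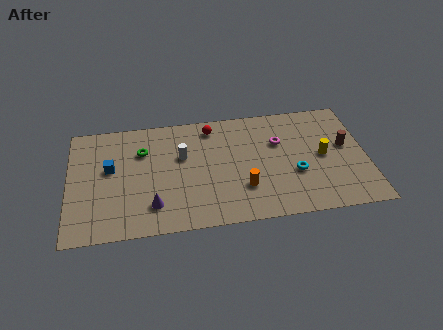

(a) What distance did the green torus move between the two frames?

4.0

From (7.1, 3.6) to (4.1, 6.2), the green torus covered √(3.0² + 2.6²) ≈ 4.0 units.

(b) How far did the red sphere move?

0.6

The red sphere moved from about (7.4, 7.3) to (8.0, 7.5), a distance of √(0.6² + 0.2²) ≈ 0.6.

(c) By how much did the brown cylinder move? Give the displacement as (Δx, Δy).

(1.5, -1.8)

From the two frames, the brown cylinder sits at roughly (13.9, 6.8) before and (15.4, 5.0) after.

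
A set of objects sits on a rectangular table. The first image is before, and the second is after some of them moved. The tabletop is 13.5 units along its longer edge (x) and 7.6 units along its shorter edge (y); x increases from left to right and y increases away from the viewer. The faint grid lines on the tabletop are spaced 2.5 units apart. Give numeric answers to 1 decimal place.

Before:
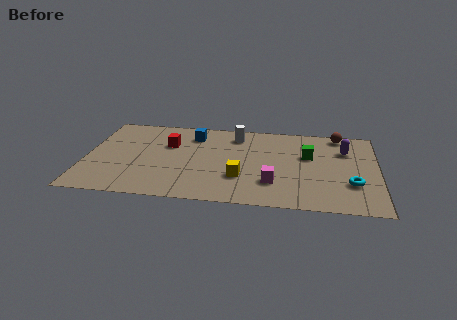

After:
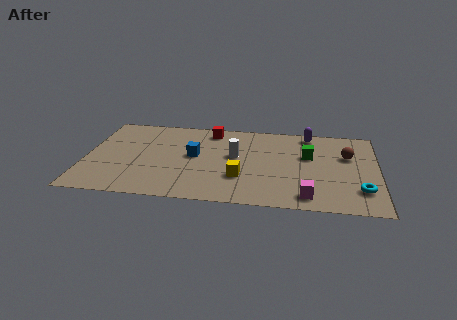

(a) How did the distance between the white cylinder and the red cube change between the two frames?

-0.8

They were about 3.3 units apart before and 2.5 after — 0.8 units closer together.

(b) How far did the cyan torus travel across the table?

0.6

The cyan torus moved from about (12.3, 2.4) to (12.7, 1.9), a distance of √(0.4² + 0.5²) ≈ 0.6.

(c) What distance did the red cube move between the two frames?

2.4

The red cube was near (3.8, 5.0) before and (5.7, 6.5) after, so it travelled √(1.9² + 1.5²) ≈ 2.4 units.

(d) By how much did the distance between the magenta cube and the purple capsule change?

+0.9

The distance was about 4.7 in the first image and 5.6 in the second, so they moved 0.9 units further apart.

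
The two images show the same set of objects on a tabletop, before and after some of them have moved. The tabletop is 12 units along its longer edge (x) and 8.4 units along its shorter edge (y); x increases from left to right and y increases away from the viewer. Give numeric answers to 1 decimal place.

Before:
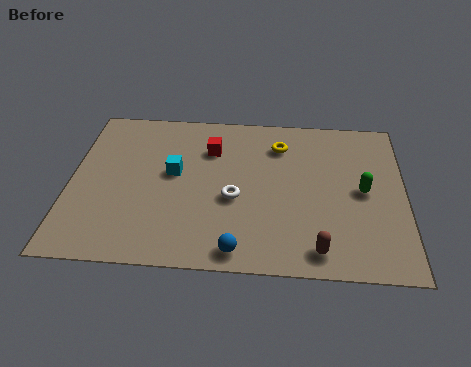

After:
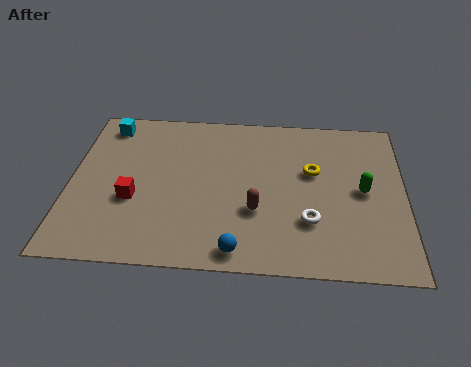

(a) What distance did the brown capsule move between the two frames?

2.8

The brown capsule was near (8.9, 1.1) before and (6.7, 2.9) after, so it travelled √(2.2² + 1.8²) ≈ 2.8 units.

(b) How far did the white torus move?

2.9

From (5.9, 3.5) to (8.6, 2.5), the white torus covered √(2.7² + 1.0²) ≈ 2.9 units.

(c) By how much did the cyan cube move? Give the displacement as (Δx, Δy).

(-2.5, 2.5)

The cyan cube was at about (3.7, 4.7) and moved to about (1.2, 7.2).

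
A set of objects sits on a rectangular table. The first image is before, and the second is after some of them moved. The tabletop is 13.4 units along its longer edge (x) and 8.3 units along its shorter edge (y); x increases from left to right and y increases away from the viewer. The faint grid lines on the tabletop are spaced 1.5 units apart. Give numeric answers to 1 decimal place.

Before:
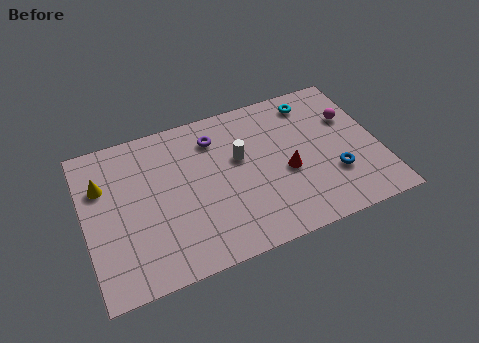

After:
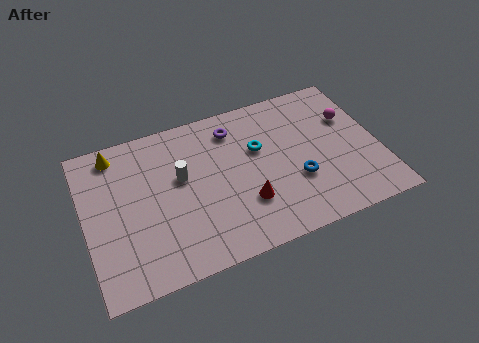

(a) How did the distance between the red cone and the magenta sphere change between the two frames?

+2.2

The distance was about 3.8 in the first image and 6.0 in the second, so they moved 2.2 units further apart.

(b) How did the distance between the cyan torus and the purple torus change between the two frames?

-2.8

They were about 4.6 units apart before and 1.8 after — 2.8 units closer together.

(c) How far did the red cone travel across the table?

2.2

The red cone was near (9.1, 3.5) before and (7.1, 2.5) after, so it travelled √(2.0² + 1.0²) ≈ 2.2 units.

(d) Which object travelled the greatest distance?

the cyan torus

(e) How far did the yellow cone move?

1.7

From (0.9, 5.7) to (1.6, 7.2), the yellow cone covered √(0.7² + 1.5²) ≈ 1.7 units.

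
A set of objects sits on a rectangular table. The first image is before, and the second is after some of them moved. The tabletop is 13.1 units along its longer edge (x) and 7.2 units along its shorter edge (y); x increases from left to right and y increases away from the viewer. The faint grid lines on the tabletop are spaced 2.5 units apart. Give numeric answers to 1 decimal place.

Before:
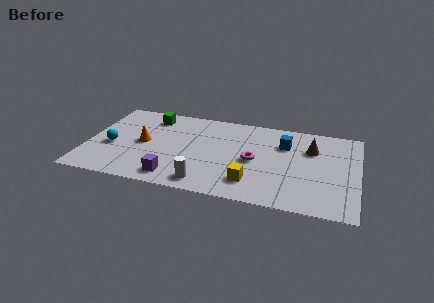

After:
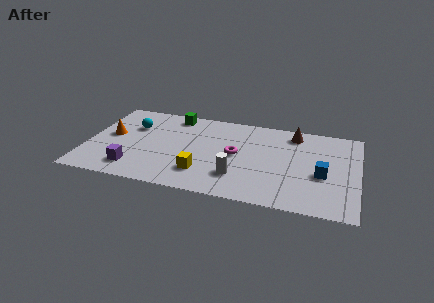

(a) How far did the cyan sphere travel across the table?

2.1

From (1.2, 3.0) to (2.1, 4.9), the cyan sphere covered √(0.9² + 1.9²) ≈ 2.1 units.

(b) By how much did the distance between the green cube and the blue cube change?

+1.5

Before: roughly 6.6 units apart; after: 8.1. That's 1.5 units further apart.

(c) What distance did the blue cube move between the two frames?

2.8

From (9.5, 5.1) to (11.4, 3.0), the blue cube covered √(1.9² + 2.1²) ≈ 2.8 units.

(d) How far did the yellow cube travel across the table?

2.4

The yellow cube moved from about (8.1, 1.6) to (5.7, 1.8), a distance of √(2.4² + 0.2²) ≈ 2.4.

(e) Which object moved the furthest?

the blue cube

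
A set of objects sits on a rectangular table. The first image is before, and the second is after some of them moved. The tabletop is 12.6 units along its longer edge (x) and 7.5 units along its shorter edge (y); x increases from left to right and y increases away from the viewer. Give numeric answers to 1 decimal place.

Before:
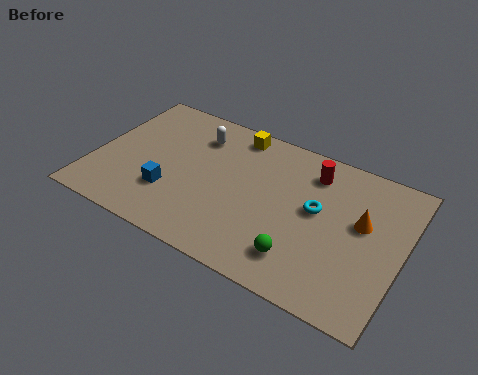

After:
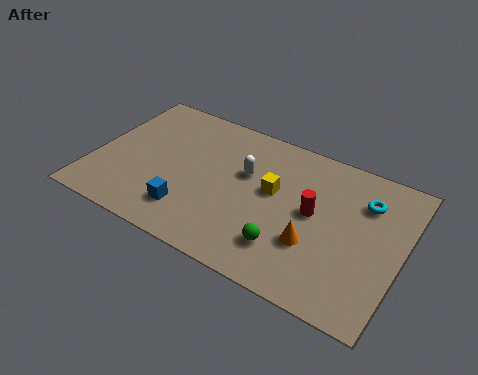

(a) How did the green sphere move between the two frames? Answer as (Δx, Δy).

(-0.6, 0.2)

The green sphere was at about (8.8, 1.6) and moved to about (8.2, 1.8).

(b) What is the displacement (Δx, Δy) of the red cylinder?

(0.3, -2.0)

From the two frames, the red cylinder sits at roughly (8.7, 6.0) before and (9.0, 4.0) after.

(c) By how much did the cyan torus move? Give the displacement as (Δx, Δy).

(1.8, 1.3)

The cyan torus started near (9.1, 4.2) and ended near (10.9, 5.5).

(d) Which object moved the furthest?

the yellow cube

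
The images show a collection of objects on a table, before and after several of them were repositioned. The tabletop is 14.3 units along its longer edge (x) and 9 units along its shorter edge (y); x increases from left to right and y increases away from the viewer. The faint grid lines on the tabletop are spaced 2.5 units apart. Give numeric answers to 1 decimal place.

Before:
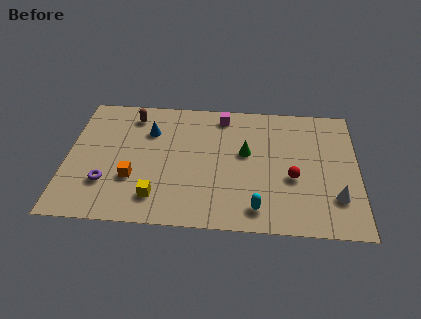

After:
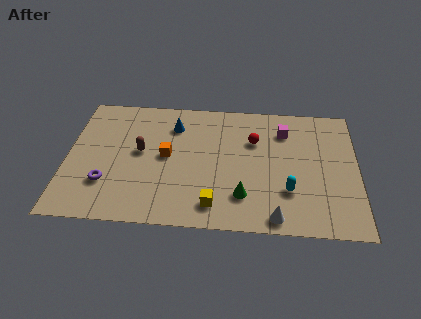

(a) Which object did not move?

the purple torus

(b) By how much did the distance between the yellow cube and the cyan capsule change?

-1.1

They were about 4.9 units apart before and 3.8 after — 1.1 units closer together.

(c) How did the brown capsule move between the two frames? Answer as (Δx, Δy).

(0.5, -2.6)

From the two frames, the brown capsule sits at roughly (3.1, 7.5) before and (3.6, 4.9) after.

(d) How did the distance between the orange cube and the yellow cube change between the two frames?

+2.3

The distance was about 1.7 in the first image and 4.0 in the second, so they moved 2.3 units further apart.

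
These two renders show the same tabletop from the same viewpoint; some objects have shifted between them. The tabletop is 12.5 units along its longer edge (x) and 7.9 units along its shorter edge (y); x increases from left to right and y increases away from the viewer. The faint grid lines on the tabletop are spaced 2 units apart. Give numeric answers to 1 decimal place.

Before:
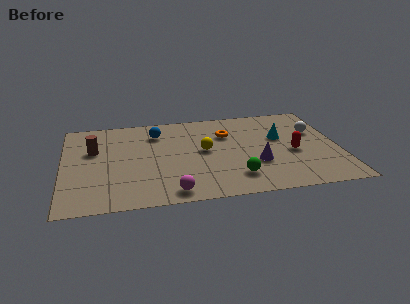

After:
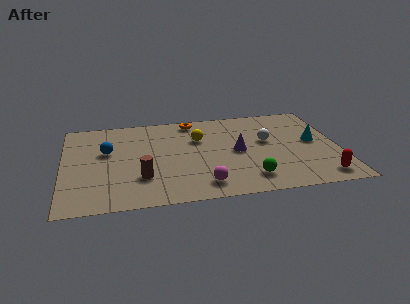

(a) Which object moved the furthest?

the brown cylinder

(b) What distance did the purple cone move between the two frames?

1.4

The purple cone moved from about (8.7, 2.7) to (7.9, 3.9), a distance of √(0.8² + 1.2²) ≈ 1.4.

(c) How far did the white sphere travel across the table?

2.3

The white sphere was near (11.5, 5.1) before and (9.3, 4.6) after, so it travelled √(2.2² + 0.5²) ≈ 2.3 units.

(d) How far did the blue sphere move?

2.6

The blue sphere was near (4.3, 6.1) before and (2.0, 4.8) after, so it travelled √(2.3² + 1.3²) ≈ 2.6 units.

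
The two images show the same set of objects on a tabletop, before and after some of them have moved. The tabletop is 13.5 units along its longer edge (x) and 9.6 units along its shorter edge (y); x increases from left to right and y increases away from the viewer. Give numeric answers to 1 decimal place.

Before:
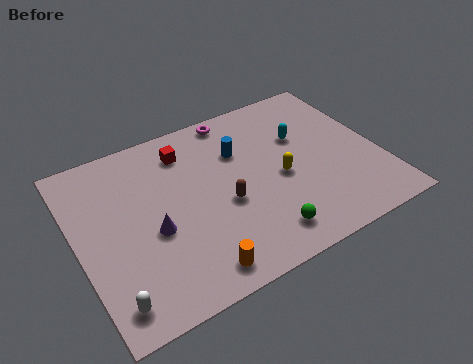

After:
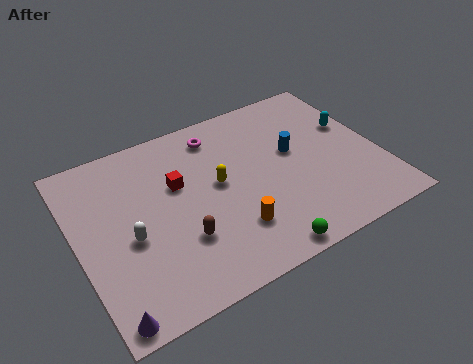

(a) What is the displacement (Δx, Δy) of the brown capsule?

(-2.1, -1.0)

The brown capsule was at about (6.4, 4.0) and moved to about (4.3, 3.0).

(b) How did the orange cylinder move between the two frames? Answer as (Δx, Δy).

(1.9, 1.3)

The orange cylinder started near (4.6, 1.2) and ended near (6.5, 2.5).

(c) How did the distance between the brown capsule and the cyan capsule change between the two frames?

+4.3

The distance was about 4.5 in the first image and 8.8 in the second, so they moved 4.3 units further apart.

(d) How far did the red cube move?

1.8

The red cube was near (5.2, 7.7) before and (4.6, 6.0) after, so it travelled √(0.6² + 1.7²) ≈ 1.8 units.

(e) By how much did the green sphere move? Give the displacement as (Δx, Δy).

(-0.2, -0.8)

From the two frames, the green sphere sits at roughly (7.7, 1.6) before and (7.5, 0.8) after.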